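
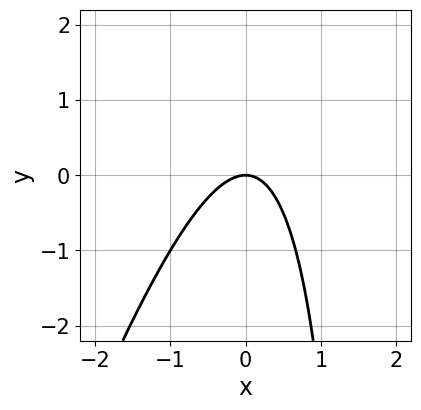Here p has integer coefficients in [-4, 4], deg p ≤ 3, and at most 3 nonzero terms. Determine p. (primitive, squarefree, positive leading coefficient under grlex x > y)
First, the degree is 2 — a generic line meets the curve in up to 2 points.
Next, from the visible intercepts: one x-axis crossing is at x = 0; it crosses the y-axis at the gridline y = 0.
Finally, matching integer coefficients to the picture gives p.

3*x^2 - x*y + 2*y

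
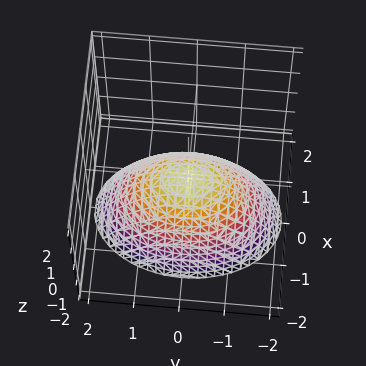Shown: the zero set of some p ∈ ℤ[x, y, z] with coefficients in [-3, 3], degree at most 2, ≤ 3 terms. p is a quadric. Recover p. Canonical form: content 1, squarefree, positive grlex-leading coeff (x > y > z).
(a) The degree is 2 — a paraboloid; a quadric.
(b) Symmetries: mirror symmetry x ↦ −x ⇒ only even powers of x; mirror symmetry y ↦ −y ⇒ only even powers of y.
(c) Observable constraints: one z-axis crossing is at z = 0; it meets the y-axis at y = 0 (among the integer gridlines).
(d) These observations pin down the coefficients.

2*x^2 + y^2 + 2*z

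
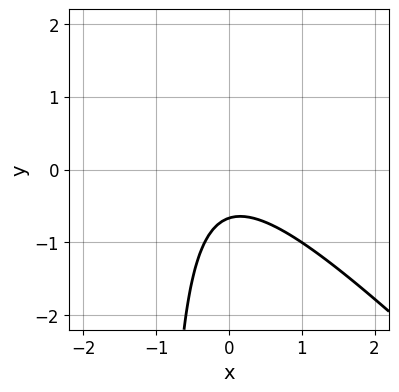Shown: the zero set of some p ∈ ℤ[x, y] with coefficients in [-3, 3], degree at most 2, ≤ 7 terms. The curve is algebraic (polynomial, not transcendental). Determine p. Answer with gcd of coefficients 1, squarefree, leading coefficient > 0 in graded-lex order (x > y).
(a) deg p = 2. The shape is more complex than any degree-1 curve.
(b) Against the integer gridlines: the curve avoids every integer x-axis point in the box.
(c) Putting this together gives p.

3*x^2 + 3*x*y + x + 3*y + 2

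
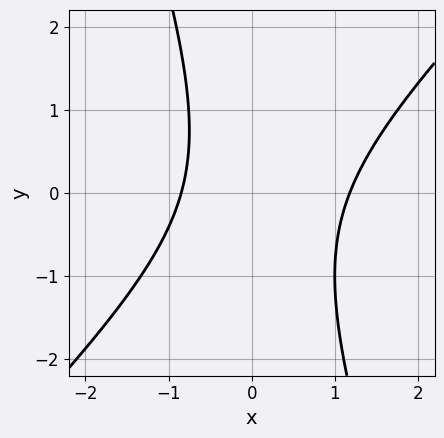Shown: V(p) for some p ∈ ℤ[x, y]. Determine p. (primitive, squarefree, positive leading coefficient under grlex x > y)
Degree: no degree-1 curve has this shape, so deg p = 2.
Reading off the gridlines: it misses every integer gridline on the y-axis.
The integer polynomial consistent with all of this is the stated p.

3*x^2 - 2*x*y - y^2 - x - 3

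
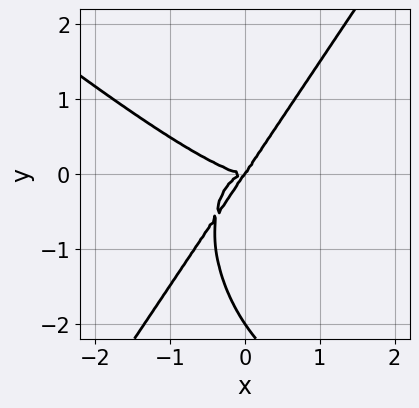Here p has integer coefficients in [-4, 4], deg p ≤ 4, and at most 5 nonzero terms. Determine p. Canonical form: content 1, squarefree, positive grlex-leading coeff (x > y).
1. Degree: no degree-3 curve has this shape, so deg p = 4.
2. From the axis intercepts and sections: among the integer gridlines, it crosses the y-axis at y ∈ {-2, 0}; one x-axis crossing is at x = 0.
3. Matching integer coefficients to the picture gives p.

2*x^4 + 2*x^3*y - y^4 + 3*x*y^2 - 2*y^3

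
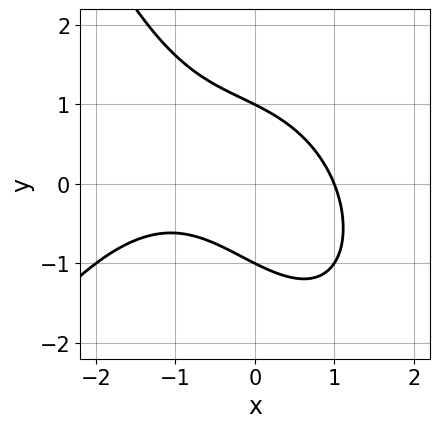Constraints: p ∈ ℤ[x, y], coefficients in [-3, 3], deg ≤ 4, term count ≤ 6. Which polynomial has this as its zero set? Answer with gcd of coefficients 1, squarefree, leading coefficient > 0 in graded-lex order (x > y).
x^3 + x^2 + 2*x*y + 2*y^2 - 2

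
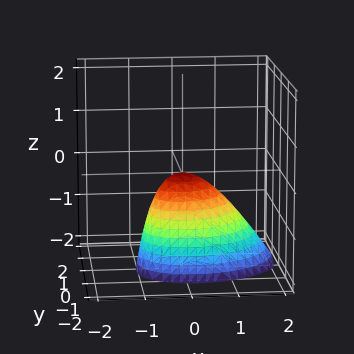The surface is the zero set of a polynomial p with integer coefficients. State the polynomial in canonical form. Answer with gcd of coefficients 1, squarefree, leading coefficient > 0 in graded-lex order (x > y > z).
2*x^2 - x*y + x*z + 3*y^2 + 2*z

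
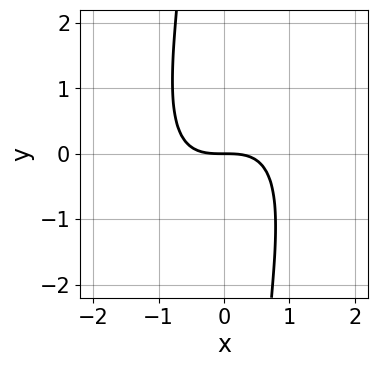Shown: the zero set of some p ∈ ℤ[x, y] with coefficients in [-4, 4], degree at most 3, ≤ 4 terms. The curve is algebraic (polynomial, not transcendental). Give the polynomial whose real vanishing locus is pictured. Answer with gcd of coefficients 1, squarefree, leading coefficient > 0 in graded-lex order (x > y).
First, degree: no degree-2 curve has this shape, so deg p = 3.
Next, observable constraints: it meets the x-axis at x = 0 (among the integer gridlines); it crosses the y-axis at the gridline y = 0.
Finally, the integer polynomial consistent with all of this is the stated p.

2*x^3 - 2*x^2*y + x*y^2 + 3*y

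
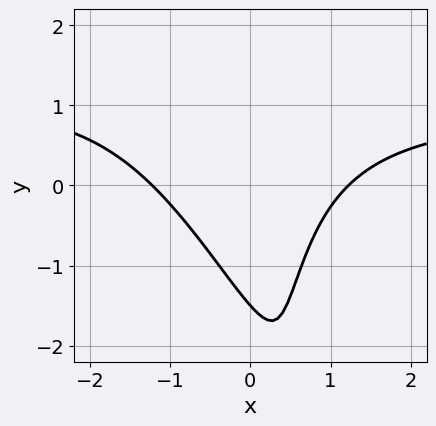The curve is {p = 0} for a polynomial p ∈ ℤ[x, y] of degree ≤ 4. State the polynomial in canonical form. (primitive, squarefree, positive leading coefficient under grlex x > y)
2*x^2*y + x*y^2 - 2*x^2 + 2*y + 3

The degree is 3 — a generic line meets the curve in up to 3 points.
The integer polynomial consistent with all of this is the stated p.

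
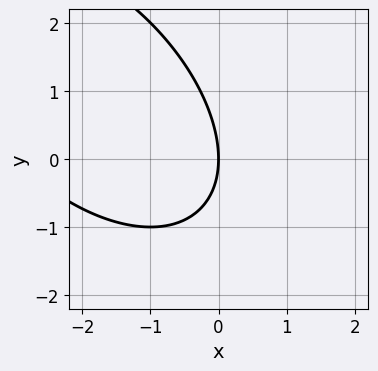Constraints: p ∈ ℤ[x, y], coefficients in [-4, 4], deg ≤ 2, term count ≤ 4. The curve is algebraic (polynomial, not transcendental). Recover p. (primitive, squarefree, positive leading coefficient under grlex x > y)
1. The degree is 2 — no degree-1 curve has this shape.
2. Checking where it meets the axes: one x-axis crossing is at x = 0; one y-axis crossing is at y = 0.
3. These observations pin down the coefficients.

x^2 + x*y + y^2 + 3*x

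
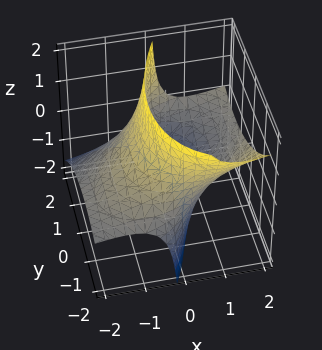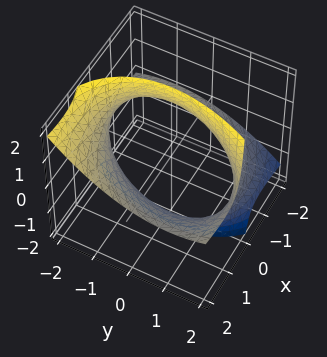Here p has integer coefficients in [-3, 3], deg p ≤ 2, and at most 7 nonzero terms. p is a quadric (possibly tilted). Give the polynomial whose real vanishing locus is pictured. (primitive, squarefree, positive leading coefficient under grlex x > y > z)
First, deg p = 2.
Next, reading off the gridlines: the surface avoids every integer z-axis point in the box.
Finally, putting this together gives p.

x^2 - x*y - 3*x*z + y^2 - 3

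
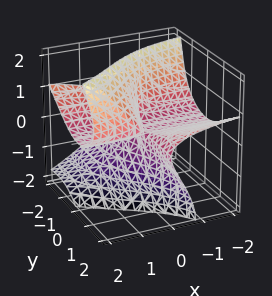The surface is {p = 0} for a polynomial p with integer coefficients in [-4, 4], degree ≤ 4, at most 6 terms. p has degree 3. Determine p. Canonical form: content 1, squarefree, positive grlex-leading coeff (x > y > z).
x*y^2 + 2*y*z^2 + z^3 - 3*x*z

The degree is 3 — a generic line meets the surface in up to 3 points.
Against the integer gridlines: every point of the y-axis in the box is on the surface; the visible x-axis segment lies entirely on the surface; one z-axis crossing is at z = 0.
Assembling these constraints gives the stated polynomial.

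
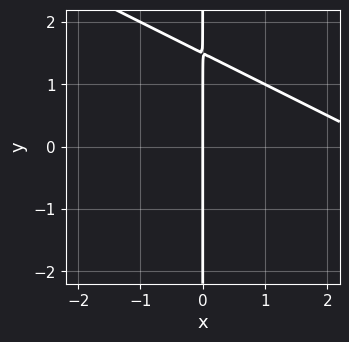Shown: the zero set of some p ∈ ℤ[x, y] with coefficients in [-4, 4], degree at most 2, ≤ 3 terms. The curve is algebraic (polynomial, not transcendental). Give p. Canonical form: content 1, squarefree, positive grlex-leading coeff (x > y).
x^2 + 2*x*y - 3*x

First, degree: a generic line meets the curve in up to 2 points, so deg p = 2.
Next, reading off the gridlines: the visible y-axis segment lies entirely on the curve; it crosses the x-axis at the gridline x = 0.
Finally, the integer polynomial consistent with all of this is the stated p.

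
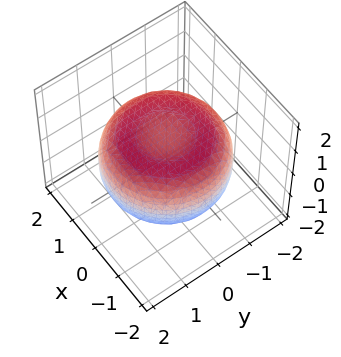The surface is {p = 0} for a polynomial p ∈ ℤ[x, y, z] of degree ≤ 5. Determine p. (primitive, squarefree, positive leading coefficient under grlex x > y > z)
x^4 + 2*x^2*y^2 + y^4 - 2*x^2 - 2*y^2 + 3*z^2 - 2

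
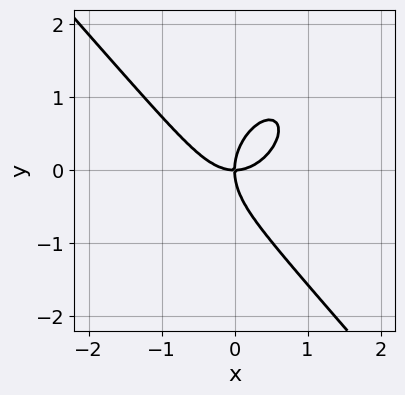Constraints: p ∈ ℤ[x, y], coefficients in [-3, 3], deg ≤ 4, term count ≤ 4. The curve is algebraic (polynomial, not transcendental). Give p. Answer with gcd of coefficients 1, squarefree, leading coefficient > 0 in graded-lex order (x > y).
3*x^3 + 2*y^3 - 3*x*y

First, the degree is 3 — a generic line meets the curve in up to 3 points.
Then, observable constraints: one y-axis crossing is at y = 0; it meets the x-axis at x = 0 (among the integer gridlines).
Finally, these observations pin down the coefficients.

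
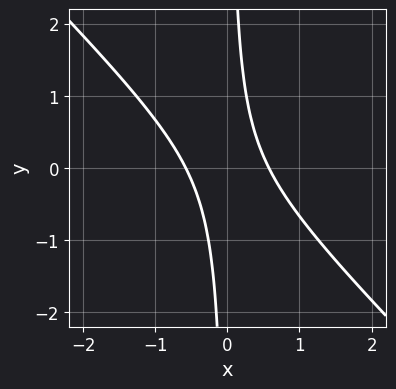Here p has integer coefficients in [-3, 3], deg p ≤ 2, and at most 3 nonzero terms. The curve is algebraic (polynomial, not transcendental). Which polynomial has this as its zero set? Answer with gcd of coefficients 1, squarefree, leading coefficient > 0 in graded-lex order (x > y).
Degree: the shape is more complex than any degree-1 curve, so deg p = 2.
Checking where it meets the axes: the curve avoids every integer y-axis point in the box.
Solving for integer coefficients yields p as stated.

3*x^2 + 3*x*y - 1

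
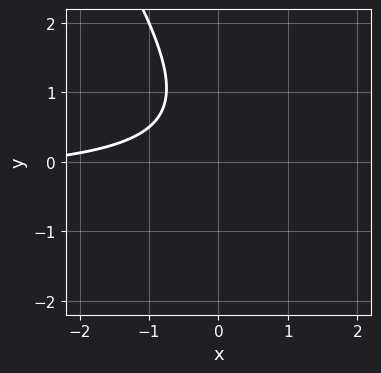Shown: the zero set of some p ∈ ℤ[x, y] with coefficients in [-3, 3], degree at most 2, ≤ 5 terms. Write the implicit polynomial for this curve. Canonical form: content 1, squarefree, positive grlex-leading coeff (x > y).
3*x*y + 2*y^2 + x - 2*y + 3

1. Degree: the shape is more complex than any degree-1 curve, so deg p = 2.
2. From the visible intercepts: no x-intercept at any integer in the box; it misses every integer gridline on the y-axis.
3. Assembling these constraints gives the stated polynomial.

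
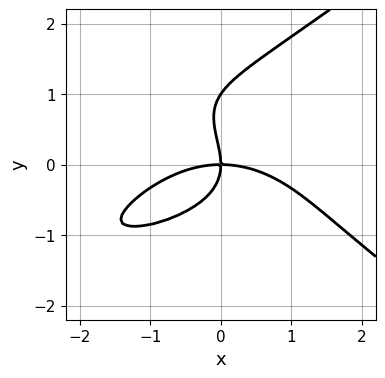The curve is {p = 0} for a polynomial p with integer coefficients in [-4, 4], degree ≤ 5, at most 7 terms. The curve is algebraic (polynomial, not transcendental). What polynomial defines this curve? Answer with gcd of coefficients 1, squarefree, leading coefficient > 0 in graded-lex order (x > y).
x^2*y^2 - 2*y^4 + x^3 + 2*y^3 + 3*x*y

The degree is 4 — the shape is more complex than any degree-3 curve.
Reading off the gridlines: one x-axis crossing is at x = 0; the y-axis gridline crossings are at y ∈ {0, 1}.
Putting this together gives p.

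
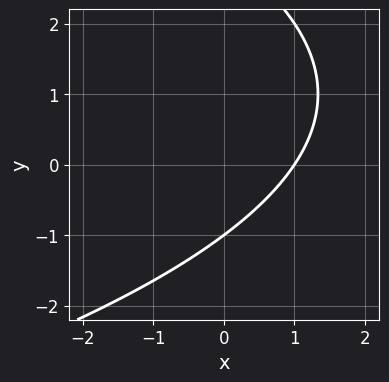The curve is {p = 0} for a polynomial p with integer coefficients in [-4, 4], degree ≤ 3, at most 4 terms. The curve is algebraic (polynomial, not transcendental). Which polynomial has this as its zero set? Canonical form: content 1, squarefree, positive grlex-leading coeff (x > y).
y^2 + 3*x - 2*y - 3

The degree is 2 — the shape is more complex than any degree-1 curve.
From the axis intercepts and sections: one x-axis crossing is at x = 1; it meets the y-axis at y = -1 (among the integer gridlines).
Together with the visible shape, these determine p as stated.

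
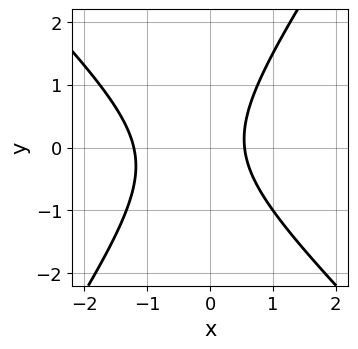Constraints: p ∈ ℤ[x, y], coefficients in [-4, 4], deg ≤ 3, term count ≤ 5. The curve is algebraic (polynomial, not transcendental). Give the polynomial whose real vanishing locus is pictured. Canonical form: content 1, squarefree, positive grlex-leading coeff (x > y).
(a) deg p = 2.
(b) Checking where it meets the axes: it misses every integer gridline on the y-axis.
(c) Solving for integer coefficients yields p as stated.

3*x^2 + x*y - 2*y^2 + 2*x - 2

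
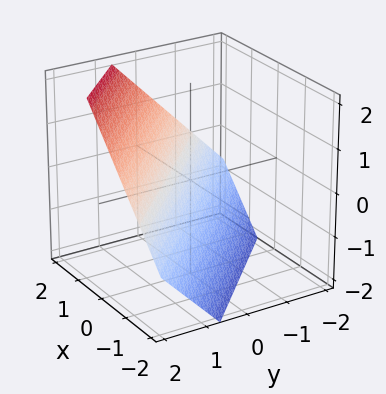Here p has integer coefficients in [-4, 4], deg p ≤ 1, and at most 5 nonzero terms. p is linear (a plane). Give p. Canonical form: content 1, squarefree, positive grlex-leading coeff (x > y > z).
The degree is 1 — the surface is flat (a plane).
Putting this together gives p.

3*x + 3*y - 3*z - 2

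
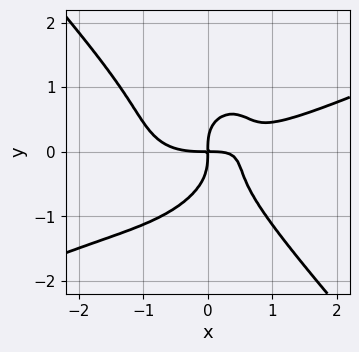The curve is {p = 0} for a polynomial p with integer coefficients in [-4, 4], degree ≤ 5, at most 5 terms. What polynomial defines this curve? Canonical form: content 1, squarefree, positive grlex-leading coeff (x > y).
The degree is 4 — the shape is more complex than any degree-3 curve.
From the visible intercepts: it crosses the y-axis at the gridline y = 0; one x-axis crossing is at x = 0.
Matching integer coefficients to the picture gives p.

x^4 - 2*x^3*y - 2*y^4 - 2*x^2*y + 2*x*y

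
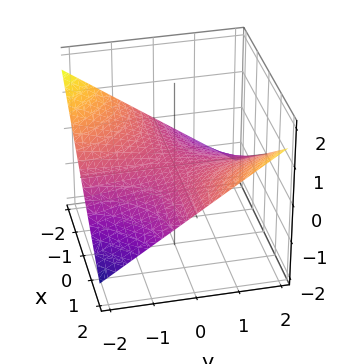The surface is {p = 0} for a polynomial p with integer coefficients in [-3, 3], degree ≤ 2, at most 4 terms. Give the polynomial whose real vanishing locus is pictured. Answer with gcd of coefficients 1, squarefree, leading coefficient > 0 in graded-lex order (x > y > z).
x*y - 3*z

1. deg p = 2. A saddle surface; a quadric.
2. Reading off the gridlines: every point of the y-axis in the box is on the surface; it crosses the z-axis at the gridline z = 0; the visible x-axis segment lies entirely on the surface.
3. Solving for integer coefficients yields p as stated.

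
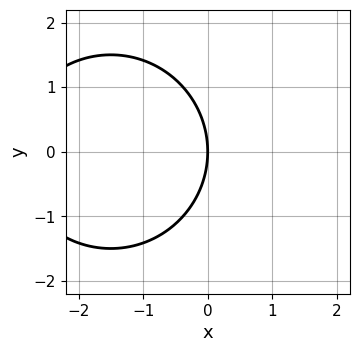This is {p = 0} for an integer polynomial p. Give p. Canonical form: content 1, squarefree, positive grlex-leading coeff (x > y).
deg p = 2.
Symmetries: the y ↦ −y reflection is a symmetry, so y appears only in even powers.
Reading off the gridlines: one y-axis crossing is at y = 0; it crosses the x-axis at the gridline x = 0.
These observations pin down the coefficients.

x^2 + y^2 + 3*x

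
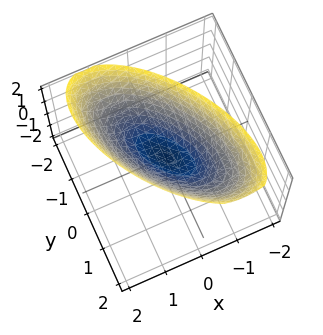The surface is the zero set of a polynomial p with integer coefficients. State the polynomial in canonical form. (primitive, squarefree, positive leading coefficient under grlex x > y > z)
The degree is 2 — the shape is more complex than any degree-1 surface.
From the visible intercepts: one x-axis crossing is at x = 0; one z-axis crossing is at z = 0; one y-axis crossing is at y = 0.
Putting this together gives p.

3*x^2 + 3*x*y + 2*y^2 - 3*z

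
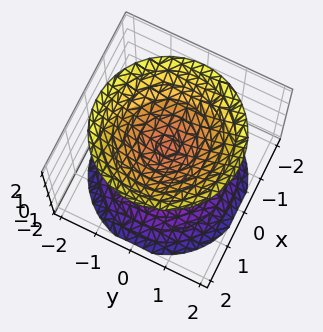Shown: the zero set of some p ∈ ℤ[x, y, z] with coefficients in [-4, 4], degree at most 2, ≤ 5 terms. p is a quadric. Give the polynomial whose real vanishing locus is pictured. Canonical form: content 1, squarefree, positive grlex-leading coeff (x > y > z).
2*x^2 + 2*y^2 - 2*z^2 + 1

1. I count 2 distinct pieces.
2. deg p = 2.
3. Symmetries: mirror symmetry z ↦ −z ⇒ only even powers of z; the z-axis is an axis of rotation, so x and y enter only as x² + y².
4. Reading off the gridlines: it misses every integer gridline on the x-axis; no y-intercept at any integer in the box.
5. Matching integer coefficients to the picture gives p.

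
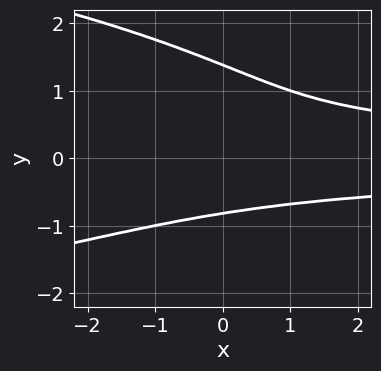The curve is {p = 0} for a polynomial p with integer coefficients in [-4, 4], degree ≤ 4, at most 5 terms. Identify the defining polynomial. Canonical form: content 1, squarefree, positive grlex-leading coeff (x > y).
(a) deg p = 4. A generic line meets the curve in up to 4 points.
(b) Reading off the gridlines: it misses every integer gridline on the x-axis.
(c) Together with the visible shape, these determine p as stated.

y^4 + x*y^2 - y^3 - 1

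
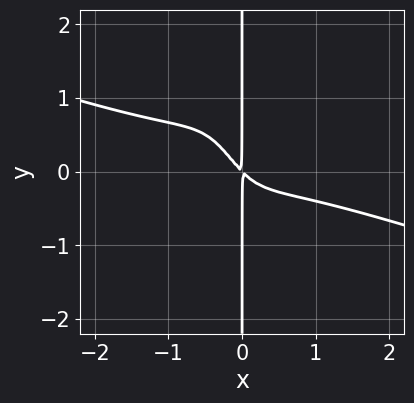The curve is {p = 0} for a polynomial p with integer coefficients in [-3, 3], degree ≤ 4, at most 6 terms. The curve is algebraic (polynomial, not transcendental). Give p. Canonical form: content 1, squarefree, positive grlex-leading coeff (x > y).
x^4 + 3*x^3*y + x^2*y + x^2 + x*y

First, deg p = 4.
Then, from the axis intercepts and sections: every point of the y-axis in the box is on the curve.
Finally, assembling these constraints gives the stated polynomial.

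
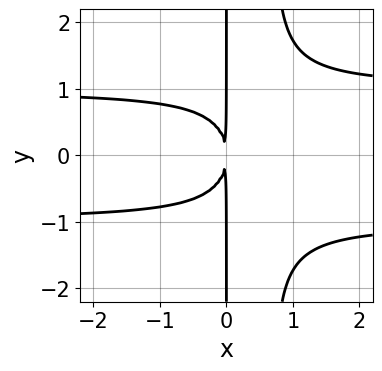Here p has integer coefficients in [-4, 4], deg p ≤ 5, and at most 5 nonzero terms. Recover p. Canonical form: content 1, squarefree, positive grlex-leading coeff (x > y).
First, the degree is 4 — no degree-3 curve has this shape.
Then, symmetries: it's symmetric under y → −y, forcing even powers of y.
Then, observable constraints: every point of the y-axis in the box is on the curve.
Finally, together with the visible shape, these determine p as stated.

3*x^2*y^2 - 2*x*y^2 - 3*x^2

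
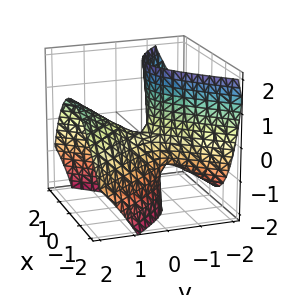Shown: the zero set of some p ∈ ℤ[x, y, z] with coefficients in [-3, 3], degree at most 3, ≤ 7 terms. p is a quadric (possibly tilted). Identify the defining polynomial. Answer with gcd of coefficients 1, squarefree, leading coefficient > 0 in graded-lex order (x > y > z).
Degree: a generic line meets the surface in up to 2 points, so deg p = 2.
Observable constraints: it crosses the z-axis at the gridline z = 0; it meets the x-axis at x = 0 (among the integer gridlines); one y-axis crossing is at y = 0.
Solving for integer coefficients yields p as stated.

3*x^2 - x*z - 2*y^2 + 3*y*z + z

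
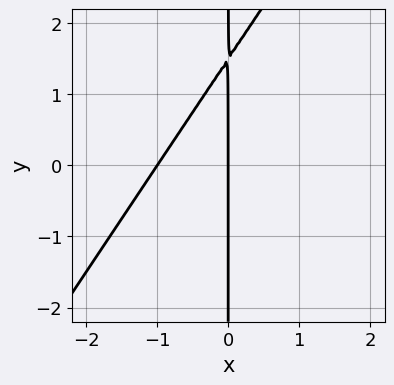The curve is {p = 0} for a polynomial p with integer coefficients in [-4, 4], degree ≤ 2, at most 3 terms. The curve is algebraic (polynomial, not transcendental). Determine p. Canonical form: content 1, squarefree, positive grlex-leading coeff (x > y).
3*x^2 - 2*x*y + 3*x

(a) Degree: a generic line meets the curve in up to 2 points, so deg p = 2.
(b) Against the integer gridlines: the x-axis gridline crossings are at x ∈ {-1, 0}; every point of the y-axis in the box is on the curve.
(c) These observations pin down the coefficients.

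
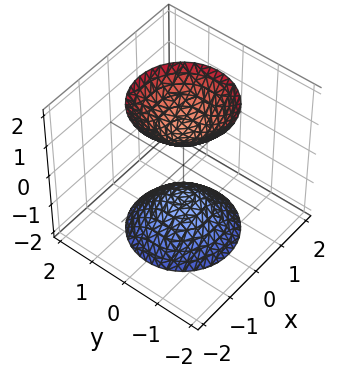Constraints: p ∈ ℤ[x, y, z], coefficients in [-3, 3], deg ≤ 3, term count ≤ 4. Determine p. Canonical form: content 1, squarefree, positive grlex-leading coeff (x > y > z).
2*x^2 + 2*y^2 - z^2 + 1

First, there are 2 components. Treating them together as one polynomial.
Then, degree: two sheets facing apart; a quadric, so deg p = 2.
Then, symmetries: it's symmetric under z → −z, forcing even powers of z; the z-axis is an axis of rotation, so x and y enter only as x² + y².
Then, against the integer gridlines: it misses every integer gridline on the y-axis; the z-axis gridline crossings are at z ∈ {-1, 1}; a circular section at z = -2 has radius between 1 and 2.
Finally, fitting integer coefficients to these (and the overall shape) gives p.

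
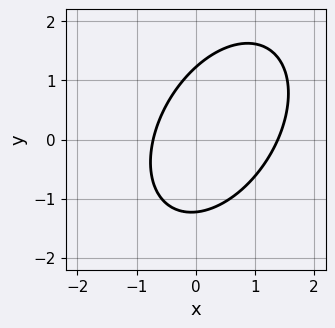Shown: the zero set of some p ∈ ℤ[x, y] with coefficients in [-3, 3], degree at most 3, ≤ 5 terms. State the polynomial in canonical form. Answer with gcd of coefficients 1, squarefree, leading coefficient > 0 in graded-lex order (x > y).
3*x^2 - 2*x*y + 2*y^2 - 2*x - 3

(a) The degree is 2 — a generic line meets the curve in up to 2 points.
(b) Matching integer coefficients to the picture gives p.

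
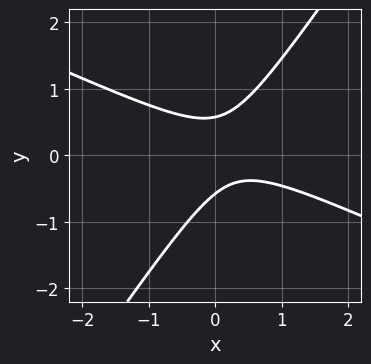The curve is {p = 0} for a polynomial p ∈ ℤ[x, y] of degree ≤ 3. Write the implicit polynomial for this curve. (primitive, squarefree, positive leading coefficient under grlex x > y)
The degree is 2 — no degree-1 curve has this shape.
Checking where it meets the axes: it misses every integer gridline on the x-axis.
These observations pin down the coefficients.

2*x^2 + 3*x*y - 3*y^2 - x + 1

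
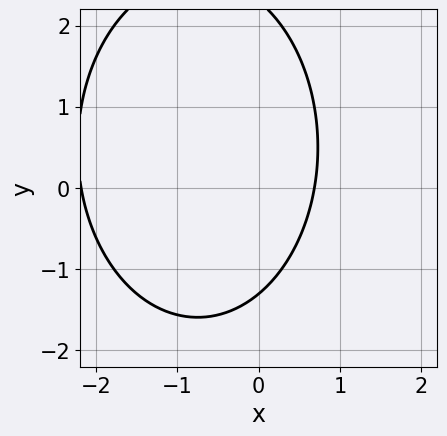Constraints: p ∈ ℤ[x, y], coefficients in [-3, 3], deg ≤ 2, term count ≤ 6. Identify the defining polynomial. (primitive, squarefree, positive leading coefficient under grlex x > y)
1. Degree: no degree-1 curve has this shape, so deg p = 2.
2. Putting this together gives p.

2*x^2 + y^2 + 3*x - y - 3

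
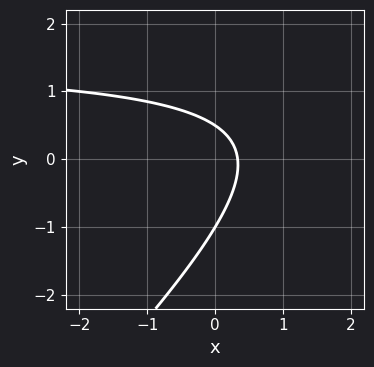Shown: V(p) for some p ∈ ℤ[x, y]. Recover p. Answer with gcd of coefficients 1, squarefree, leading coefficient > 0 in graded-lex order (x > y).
1. The degree is 2 — a generic line meets the curve in up to 2 points.
2. Observable constraints: it meets the y-axis at y = -1 (among the integer gridlines).
3. Fitting integer coefficients to these (and the overall shape) gives p.

2*x*y - 2*y^2 - 3*x - y + 1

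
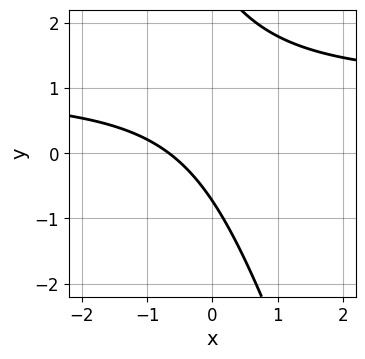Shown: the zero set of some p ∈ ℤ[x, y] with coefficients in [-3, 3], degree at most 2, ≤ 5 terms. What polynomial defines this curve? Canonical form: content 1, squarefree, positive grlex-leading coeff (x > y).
3*x*y + y^2 - 3*x - 2*y - 2

First, degree: no degree-1 curve has this shape, so deg p = 2.
Finally, the integer polynomial consistent with all of this is the stated p.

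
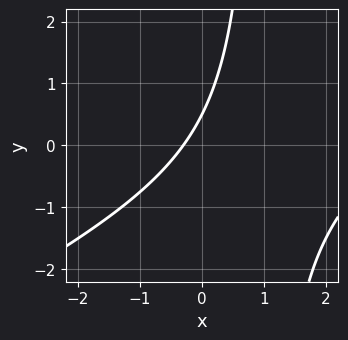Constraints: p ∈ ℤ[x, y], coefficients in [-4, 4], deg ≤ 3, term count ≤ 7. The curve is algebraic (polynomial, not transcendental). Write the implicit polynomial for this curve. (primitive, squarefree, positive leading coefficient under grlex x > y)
x^2 - 2*x*y - 3*x + 2*y - 1

1. The degree is 2 — a generic line meets the curve in up to 2 points.
2. Putting this together gives p.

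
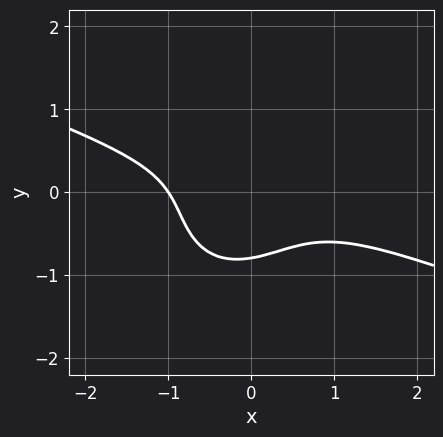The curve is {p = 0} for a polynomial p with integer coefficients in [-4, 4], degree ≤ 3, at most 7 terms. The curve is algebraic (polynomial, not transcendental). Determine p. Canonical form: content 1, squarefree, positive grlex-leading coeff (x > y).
x^3 + 2*x^2*y - x*y^2 + 2*y^3 + 1

First, deg p = 3. No degree-2 curve has this shape.
Then, observable constraints: it meets the x-axis at x = -1 (among the integer gridlines).
Finally, the integer polynomial consistent with all of this is the stated p.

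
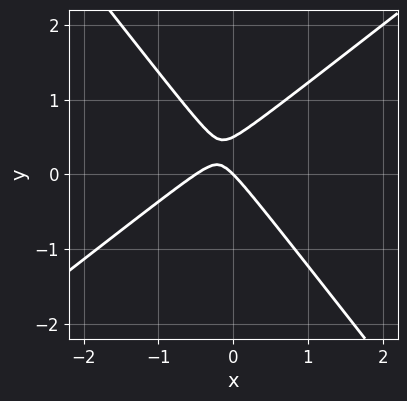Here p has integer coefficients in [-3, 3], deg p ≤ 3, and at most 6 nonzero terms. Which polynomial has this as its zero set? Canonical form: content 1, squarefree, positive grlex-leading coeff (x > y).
2*x^2 - x*y - 2*y^2 + x + y

1. deg p = 2. A generic line meets the curve in up to 2 points.
2. Against the integer gridlines: one x-axis crossing is at x = 0; it crosses the y-axis at the gridline y = 0.
3. These observations pin down the coefficients.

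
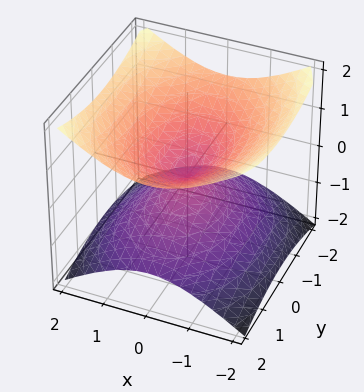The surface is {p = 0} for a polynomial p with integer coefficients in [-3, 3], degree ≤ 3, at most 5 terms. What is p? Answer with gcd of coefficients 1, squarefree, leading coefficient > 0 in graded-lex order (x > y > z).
2*x^2 + y^2 - 3*z^2

First, deg p = 2. A double cone through the origin; a quadric.
Next, symmetries: it's symmetric under x → −x, forcing even powers of x; mirror symmetry z ↦ −z ⇒ only even powers of z; the y ↦ −y reflection is a symmetry, so y appears only in even powers.
Next, against the integer gridlines: it meets the y-axis at y = 0 (among the integer gridlines); it crosses the z-axis at the gridline z = 0.
Finally, the integer polynomial consistent with all of this is the stated p.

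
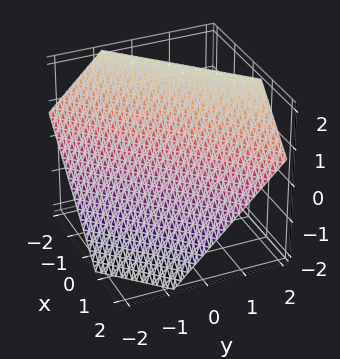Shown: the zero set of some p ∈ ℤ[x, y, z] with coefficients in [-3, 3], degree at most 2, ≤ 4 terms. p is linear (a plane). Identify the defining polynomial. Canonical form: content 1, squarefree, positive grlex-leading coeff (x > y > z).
The degree is 1 — the surface is flat (a plane).
Solving for integer coefficients yields p as stated.

3*x - 3*y + 3*z - 2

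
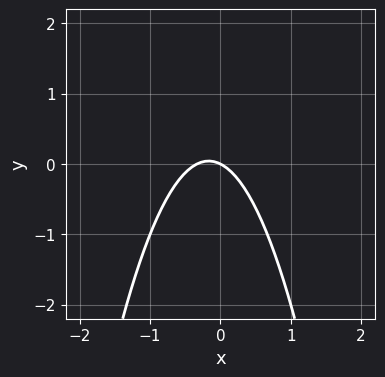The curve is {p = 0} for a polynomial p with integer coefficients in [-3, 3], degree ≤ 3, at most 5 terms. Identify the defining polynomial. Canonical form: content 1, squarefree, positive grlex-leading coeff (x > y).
3*x^2 + x + 2*y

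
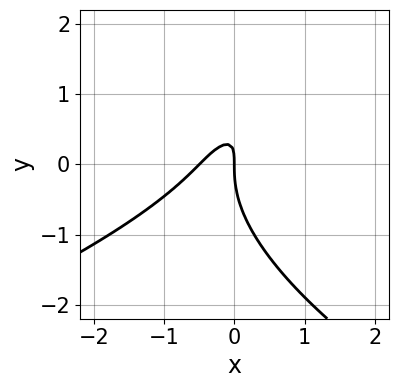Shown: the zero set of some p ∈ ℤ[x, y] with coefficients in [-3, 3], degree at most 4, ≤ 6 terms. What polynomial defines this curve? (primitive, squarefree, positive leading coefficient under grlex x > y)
y^3 + 2*x^2 - 2*x*y + x

First, the degree is 3 — a generic line meets the curve in up to 3 points.
Next, from the visible intercepts: it meets the y-axis at y = 0 (among the integer gridlines); one x-axis crossing is at x = 0.
Finally, assembling these constraints gives the stated polynomial.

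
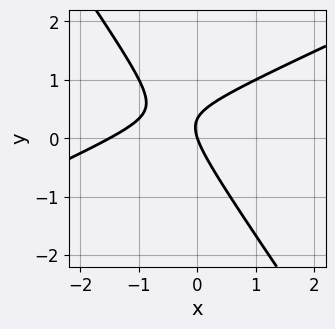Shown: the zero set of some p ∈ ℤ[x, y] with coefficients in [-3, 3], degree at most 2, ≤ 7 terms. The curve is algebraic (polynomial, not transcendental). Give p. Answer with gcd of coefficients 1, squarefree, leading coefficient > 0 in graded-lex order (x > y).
2*x^2 - 3*x*y - 3*y^2 + 3*x + y

1. Degree: a generic line meets the curve in up to 2 points, so deg p = 2.
2. Against the integer gridlines: one x-axis crossing is at x = 0; one y-axis crossing is at y = 0.
3. Assembling these constraints gives the stated polynomial.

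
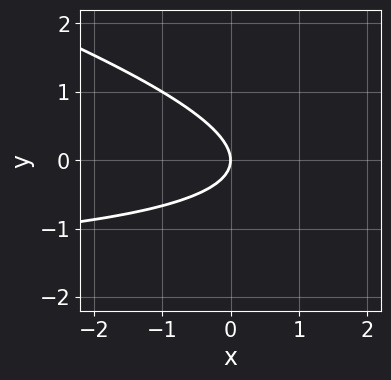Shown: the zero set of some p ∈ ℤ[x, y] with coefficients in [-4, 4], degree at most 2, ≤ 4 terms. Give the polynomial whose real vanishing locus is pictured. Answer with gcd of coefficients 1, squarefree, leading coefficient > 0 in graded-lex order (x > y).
x*y + 3*y^2 + 2*x

First, the degree is 2 — no degree-1 curve has this shape.
Next, against the integer gridlines: it meets the x-axis at x = 0 (among the integer gridlines); it crosses the y-axis at the gridline y = 0.
Finally, solving for integer coefficients yields p as stated.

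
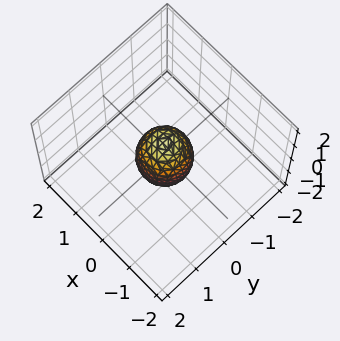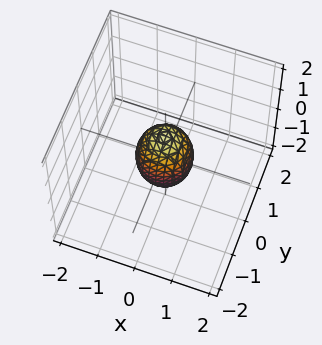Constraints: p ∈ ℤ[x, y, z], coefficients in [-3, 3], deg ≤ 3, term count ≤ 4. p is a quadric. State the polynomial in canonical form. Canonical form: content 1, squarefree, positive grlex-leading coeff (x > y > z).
1. Degree: a closed, bounded, convex surface; a quadric, so deg p = 2.
2. By symmetry, every cross-section ⟂ z is a circle, so x, y appear only via x² + y²; it's symmetric under z → −z, forcing even powers of z.
3. Reading off the gridlines: a circular section at z = 0 has radius between 0 and 1; the z-axis gridline crossings are at z ∈ {-1, 1}.
4. The integer polynomial consistent with all of this is the stated p.

2*x^2 + 2*y^2 + z^2 - 1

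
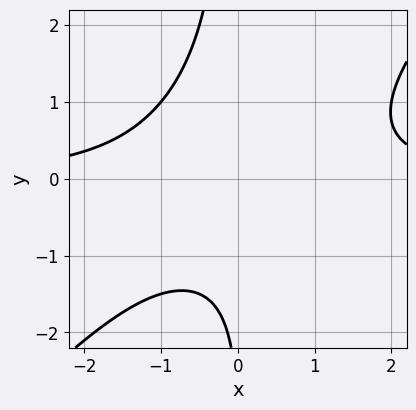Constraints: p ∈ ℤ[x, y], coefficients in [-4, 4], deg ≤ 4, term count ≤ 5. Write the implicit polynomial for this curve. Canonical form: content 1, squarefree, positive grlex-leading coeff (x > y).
2*x^2*y - 2*x*y^2 - y - 3

First, degree: no degree-2 curve has this shape, so deg p = 3.
Then, from the visible intercepts: it misses every integer gridline on the y-axis; the curve avoids every integer x-axis point in the box.
Finally, solving for integer coefficients yields p as stated.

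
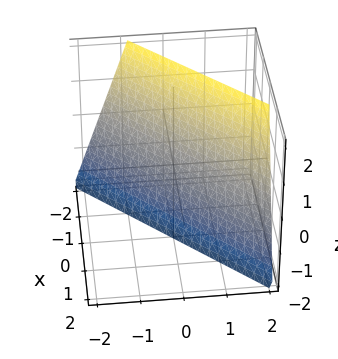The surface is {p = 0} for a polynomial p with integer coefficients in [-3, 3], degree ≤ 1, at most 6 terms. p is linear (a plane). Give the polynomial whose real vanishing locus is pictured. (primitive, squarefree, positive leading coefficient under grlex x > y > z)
First, the degree is 1 — the surface is flat (a plane).
Then, reading off the gridlines: it meets the z-axis at z = -2 (among the integer gridlines).
Finally, together with the visible shape, these determine p as stated.

3*x - 3*y + z + 2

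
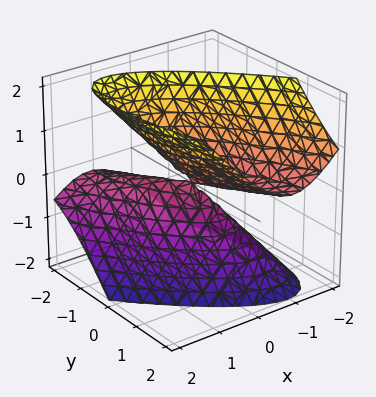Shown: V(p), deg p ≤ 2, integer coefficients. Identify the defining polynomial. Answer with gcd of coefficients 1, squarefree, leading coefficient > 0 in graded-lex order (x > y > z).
3*x^2 + 3*x*y + y^2 - 2*y*z - 2*z^2

First, I count 2 distinct pieces. They look like related sheets of one shape, so recover p as a whole.
Next, deg p = 2. The shape is more complex than any degree-1 surface.
Next, against the integer gridlines: one y-axis crossing is at y = 0; one x-axis crossing is at x = 0; one z-axis crossing is at z = 0.
Finally, matching integer coefficients to the picture gives p.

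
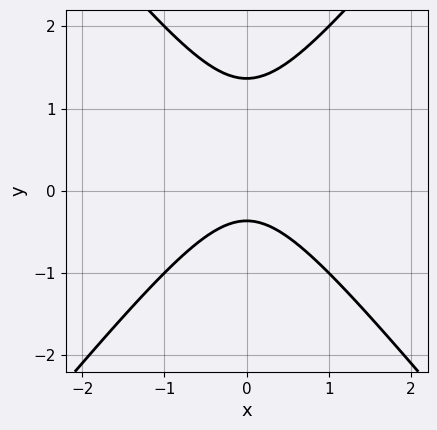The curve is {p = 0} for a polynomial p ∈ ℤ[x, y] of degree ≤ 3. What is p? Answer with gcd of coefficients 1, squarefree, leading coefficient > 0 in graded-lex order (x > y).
First, the degree is 2 — the shape is more complex than any degree-1 curve.
Then, symmetries: it's symmetric under x → −x, forcing even powers of x.
Then, observable constraints: no x-intercept at any integer in the box.
Finally, solving for integer coefficients yields p as stated.

3*x^2 - 2*y^2 + 2*y + 1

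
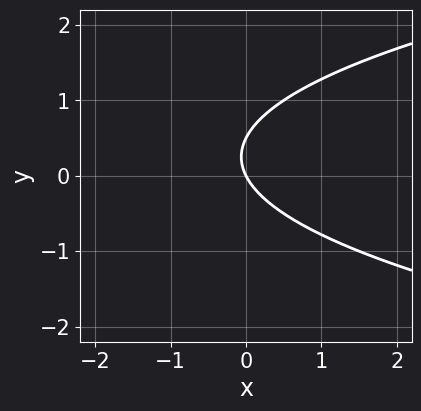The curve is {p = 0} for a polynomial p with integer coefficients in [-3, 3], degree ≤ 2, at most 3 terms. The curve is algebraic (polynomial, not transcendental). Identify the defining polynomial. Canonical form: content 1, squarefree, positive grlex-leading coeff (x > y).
(a) Degree: no degree-1 curve has this shape, so deg p = 2.
(b) Against the integer gridlines: one x-axis crossing is at x = 0; it crosses the y-axis at the gridline y = 0.
(c) Putting this together gives p.

2*y^2 - 2*x - y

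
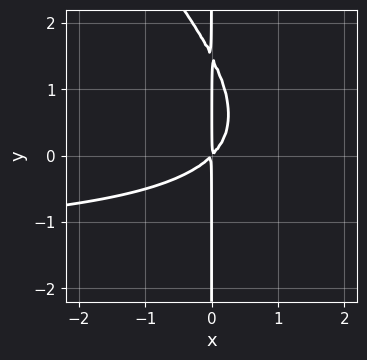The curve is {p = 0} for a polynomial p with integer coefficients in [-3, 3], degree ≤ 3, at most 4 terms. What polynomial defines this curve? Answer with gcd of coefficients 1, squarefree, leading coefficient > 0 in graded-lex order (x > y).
1. Degree: no degree-2 curve has this shape, so deg p = 3.
2. Against the integer gridlines: every point of the y-axis in the box is on the curve.
3. Matching integer coefficients to the picture gives p.

2*x^2*y + 2*x*y^2 + 3*x^2 - 3*x*y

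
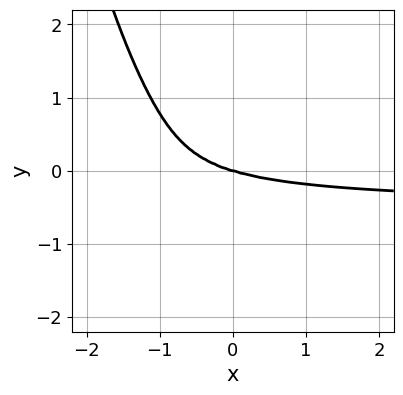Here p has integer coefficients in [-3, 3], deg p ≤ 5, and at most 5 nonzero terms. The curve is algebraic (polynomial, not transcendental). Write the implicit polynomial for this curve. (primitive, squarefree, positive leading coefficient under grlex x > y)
2*x^3*y - 2*x^2*y^2 + x^3 + 3*x^2*y + 3*y^3

First, degree: no degree-3 curve has this shape, so deg p = 4.
Then, checking where it meets the axes: it crosses the x-axis at the gridline x = 0; it crosses the y-axis at the gridline y = 0.
Finally, assembling these constraints gives the stated polynomial.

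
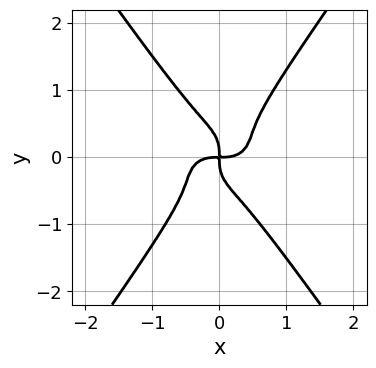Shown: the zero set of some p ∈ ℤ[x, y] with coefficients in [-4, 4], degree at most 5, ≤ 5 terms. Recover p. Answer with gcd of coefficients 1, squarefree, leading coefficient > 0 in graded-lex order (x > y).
The degree is 4 — no degree-3 curve has this shape.
Observable constraints: one y-axis crossing is at y = 0; it meets the x-axis at x = 0 (among the integer gridlines).
The integer polynomial consistent with all of this is the stated p.

2*x^4 + 3*x^2*y^2 - 2*y^4 - x*y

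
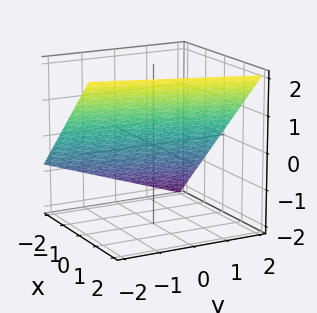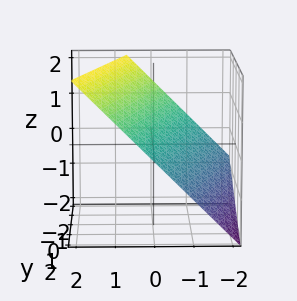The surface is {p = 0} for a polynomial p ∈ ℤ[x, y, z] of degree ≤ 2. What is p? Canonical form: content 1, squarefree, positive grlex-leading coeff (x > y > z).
3*x - y - 3*z + 2

(a) Degree: every cross-section is a straight line — this is a plane, so deg p = 1.
(b) Checking where it meets the axes: it meets the y-axis at y = 2 (among the integer gridlines).
(c) Matching integer coefficients to the picture gives p.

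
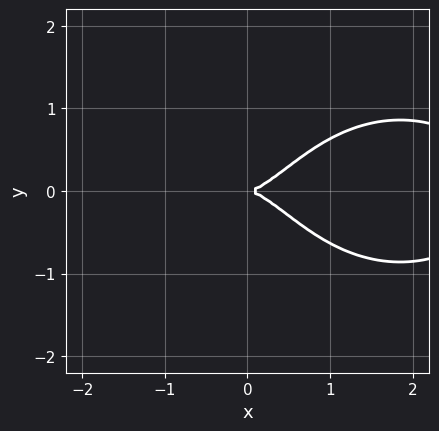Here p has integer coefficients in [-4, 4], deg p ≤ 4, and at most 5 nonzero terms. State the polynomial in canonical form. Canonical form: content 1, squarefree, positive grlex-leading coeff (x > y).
x^4 + 2*x^2*y^2 - 3*x^3 + 3*y^2

(a) The degree is 4 — a generic line meets the curve in up to 4 points.
(b) Symmetries: it's symmetric under y → −y, forcing even powers of y.
(c) From the visible intercepts: it meets the x-axis at x = 0 (among the integer gridlines); one y-axis crossing is at y = 0.
(d) Matching integer coefficients to the picture gives p.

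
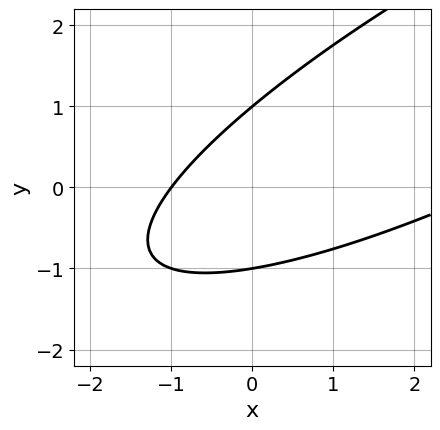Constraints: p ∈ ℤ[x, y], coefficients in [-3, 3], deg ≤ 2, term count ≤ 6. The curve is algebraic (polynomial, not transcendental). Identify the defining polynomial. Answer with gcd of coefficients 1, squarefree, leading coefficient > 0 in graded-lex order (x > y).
First, the degree is 2 — the shape is more complex than any degree-1 curve.
Next, from the visible intercepts: among the integer gridlines, it crosses the y-axis at y ∈ {-1, 1}; it meets the x-axis at x = -1 (among the integer gridlines).
Finally, assembling these constraints gives the stated polynomial.

x^2 - 3*x*y + 3*y^2 - 2*x - 3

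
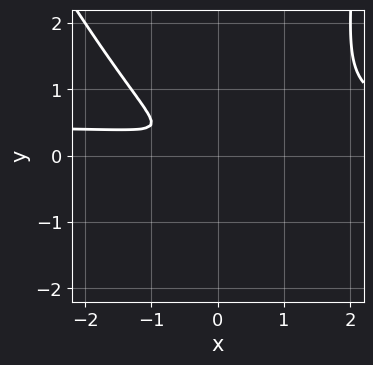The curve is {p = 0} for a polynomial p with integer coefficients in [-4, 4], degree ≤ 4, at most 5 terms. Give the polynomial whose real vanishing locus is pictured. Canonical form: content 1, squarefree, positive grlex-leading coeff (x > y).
(a) The degree is 3 — a generic line meets the curve in up to 3 points.
(b) The integer polynomial consistent with all of this is the stated p.

2*x^2*y + x*y^2 - x^2 - 2*x*y - 3*y^2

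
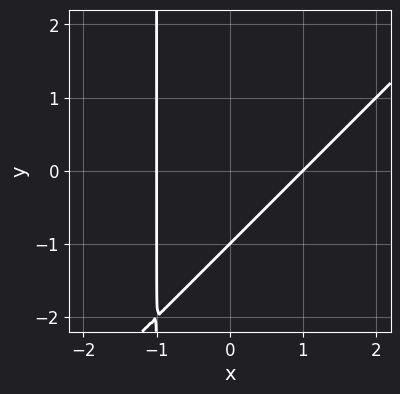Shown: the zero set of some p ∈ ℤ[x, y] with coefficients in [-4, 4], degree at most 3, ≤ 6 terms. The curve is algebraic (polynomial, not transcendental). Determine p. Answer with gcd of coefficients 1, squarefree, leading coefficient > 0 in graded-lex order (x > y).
Degree: the shape is more complex than any degree-1 curve, so deg p = 2.
From the axis intercepts and sections: the x-axis gridline crossings are at x ∈ {-1, 1}; it crosses the y-axis at the gridline y = -1.
Putting this together gives p.

x^2 - x*y - y - 1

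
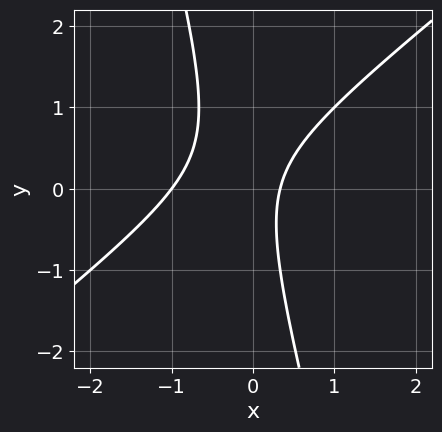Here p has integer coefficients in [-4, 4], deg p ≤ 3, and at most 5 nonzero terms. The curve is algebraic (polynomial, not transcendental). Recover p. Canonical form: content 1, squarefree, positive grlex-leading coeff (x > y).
3*x^2 - 3*x*y - y^2 + 2*x - 1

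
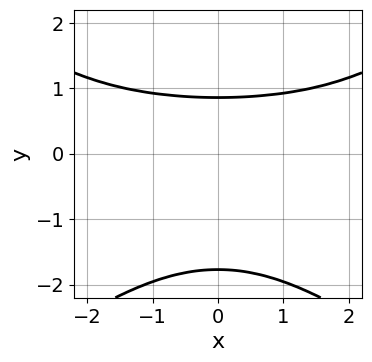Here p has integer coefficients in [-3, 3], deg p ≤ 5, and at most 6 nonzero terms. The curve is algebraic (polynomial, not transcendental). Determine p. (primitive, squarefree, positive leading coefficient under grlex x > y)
1. deg p = 4. The shape is more complex than any degree-3 curve.
2. Symmetries: it's symmetric under x → −x, forcing even powers of x.
3. Observable constraints: no x-intercept at any integer in the box.
4. Putting this together gives p.

x^2*y^2 - 2*y^4 - 3*y^3 + 3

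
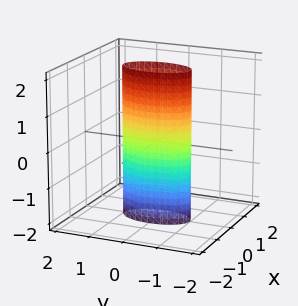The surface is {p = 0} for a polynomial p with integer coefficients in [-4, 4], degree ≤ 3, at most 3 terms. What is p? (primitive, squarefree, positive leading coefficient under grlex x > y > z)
Degree: constant cross-section along one axis; a quadric, so deg p = 2.
Symmetries: the x ↦ −x reflection is a symmetry, so x appears only in even powers; it's symmetric under z → −z, forcing even powers of z; it's symmetric under y → −y, forcing even powers of y.
From the axis intercepts and sections: among the integer gridlines, it crosses the y-axis at y ∈ {-1, 1}; the surface avoids every integer z-axis point in the box.
Solving for integer coefficients yields p as stated.

3*x^2 + y^2 - 1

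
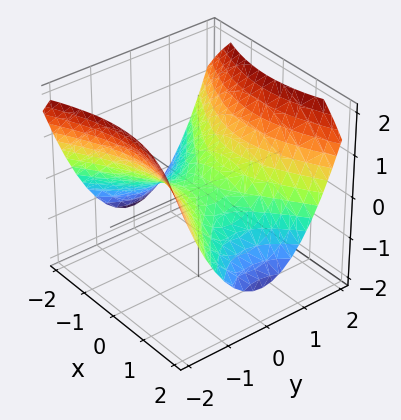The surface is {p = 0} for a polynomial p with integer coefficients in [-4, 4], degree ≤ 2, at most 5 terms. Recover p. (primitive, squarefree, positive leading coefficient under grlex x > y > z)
1. deg p = 2. A saddle surface; a quadric.
2. Symmetries: it's symmetric under y → −y, forcing even powers of y; the x ↦ −x reflection is a symmetry, so x appears only in even powers.
3. Reading off the gridlines: it crosses the z-axis at the gridline z = 0; it meets the x-axis at x = 0 (among the integer gridlines); one y-axis crossing is at y = 0.
4. Together with the visible shape, these determine p as stated.

x^2 - 2*y^2 + 3*z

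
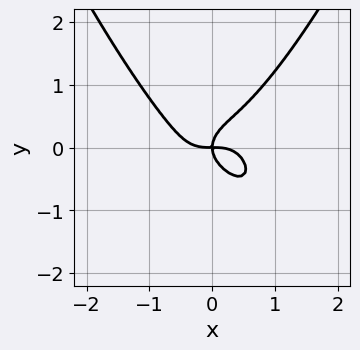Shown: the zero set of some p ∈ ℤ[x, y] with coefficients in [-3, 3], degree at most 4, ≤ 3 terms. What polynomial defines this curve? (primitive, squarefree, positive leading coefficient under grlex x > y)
3*x^4 - 3*y^3 + 2*x*y

(a) The degree is 4 — the shape is more complex than any degree-3 curve.
(b) From the axis intercepts and sections: it crosses the y-axis at the gridline y = 0; it meets the x-axis at x = 0 (among the integer gridlines).
(c) Matching integer coefficients to the picture gives p.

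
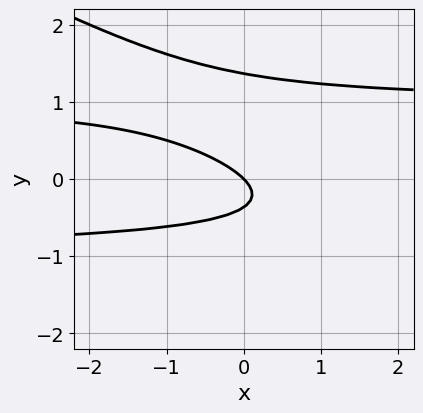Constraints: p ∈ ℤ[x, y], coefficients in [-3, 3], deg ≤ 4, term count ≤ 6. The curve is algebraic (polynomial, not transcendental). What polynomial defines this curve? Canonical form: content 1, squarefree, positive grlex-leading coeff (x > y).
x*y^2 + 2*y^3 - 2*y^2 - x - y

First, degree: no degree-2 curve has this shape, so deg p = 3.
Next, observable constraints: it crosses the y-axis at the gridline y = 0; it meets the x-axis at x = 0 (among the integer gridlines).
Finally, together with the visible shape, these determine p as stated.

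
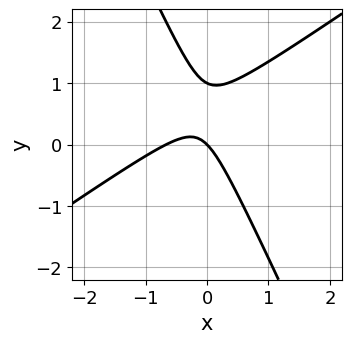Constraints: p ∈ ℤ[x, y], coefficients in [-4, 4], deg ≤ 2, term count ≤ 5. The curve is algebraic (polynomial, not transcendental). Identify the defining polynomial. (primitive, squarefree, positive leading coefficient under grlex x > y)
deg p = 2.
Checking where it meets the axes: it crosses the x-axis at the gridline x = 0; the y-axis gridline crossings are at y ∈ {0, 1}.
Putting this together gives p.

3*x^2 - 3*x*y - 2*y^2 + 2*x + 2*y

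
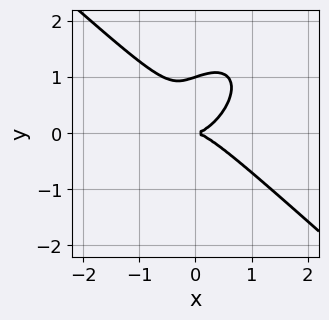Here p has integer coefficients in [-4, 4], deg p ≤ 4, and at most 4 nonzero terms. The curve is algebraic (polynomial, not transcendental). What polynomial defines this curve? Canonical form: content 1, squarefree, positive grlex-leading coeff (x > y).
3*x^3 - x*y^2 + 3*y^3 - 3*y^2

1. Degree: no degree-2 curve has this shape, so deg p = 3.
2. Checking where it meets the axes: among the integer gridlines, it crosses the y-axis at y ∈ {0, 1}; one x-axis crossing is at x = 0.
3. The integer polynomial consistent with all of this is the stated p.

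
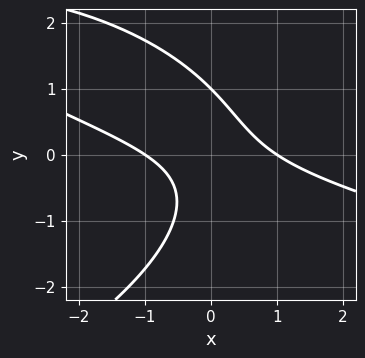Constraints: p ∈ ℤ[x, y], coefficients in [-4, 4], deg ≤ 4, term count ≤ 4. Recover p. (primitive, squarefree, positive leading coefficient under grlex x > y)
y^3 + x^2 + 3*x*y - 1

(a) The degree is 3 — the shape is more complex than any degree-2 curve.
(b) Against the integer gridlines: among the integer gridlines, it crosses the x-axis at x ∈ {-1, 1}; it meets the y-axis at y = 1 (among the integer gridlines).
(c) Putting this together gives p.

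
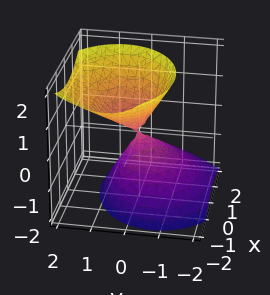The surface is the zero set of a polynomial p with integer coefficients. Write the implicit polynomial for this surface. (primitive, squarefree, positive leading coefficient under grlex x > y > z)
2*x^2 + x*z + 3*y^2 - 2*y*z - 2*z^2

(a) I count 2 distinct pieces. They look like related sheets of one shape, so recover p as a whole.
(b) Degree: no degree-1 surface has this shape, so deg p = 2.
(c) From the axis intercepts and sections: it crosses the z-axis at the gridline z = 0; one y-axis crossing is at y = 0; it crosses the x-axis at the gridline x = 0.
(d) These observations pin down the coefficients.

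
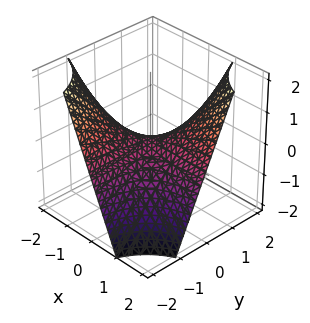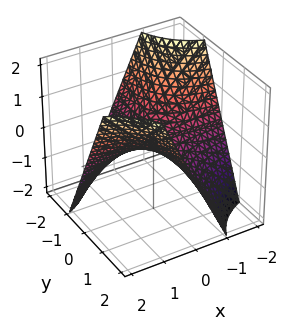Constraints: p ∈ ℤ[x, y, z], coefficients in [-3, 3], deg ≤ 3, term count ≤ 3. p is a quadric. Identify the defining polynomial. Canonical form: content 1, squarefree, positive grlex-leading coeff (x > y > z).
x*y - z

First, degree: a saddle surface; a quadric, so deg p = 2.
Next, reading off the gridlines: every point of the y-axis in the box is on the surface; it meets the z-axis at z = 0 (among the integer gridlines); the visible x-axis segment lies entirely on the surface.
Finally, assembling these constraints gives the stated polynomial.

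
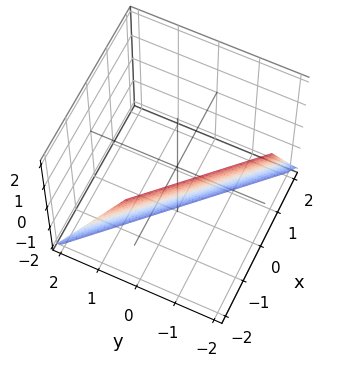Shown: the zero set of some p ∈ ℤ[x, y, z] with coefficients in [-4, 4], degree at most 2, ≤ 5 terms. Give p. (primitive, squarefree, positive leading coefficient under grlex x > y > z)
(a) deg p = 1. Every cross-section is a straight line — this is a plane.
(b) From the visible intercepts: it meets the x-axis at x = -1 (among the integer gridlines); one y-axis crossing is at y = -1; one z-axis crossing is at z = -2.
(c) Together with the visible shape, these determine p as stated.

2*x + 2*y + z + 2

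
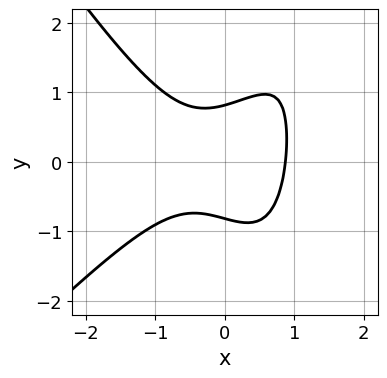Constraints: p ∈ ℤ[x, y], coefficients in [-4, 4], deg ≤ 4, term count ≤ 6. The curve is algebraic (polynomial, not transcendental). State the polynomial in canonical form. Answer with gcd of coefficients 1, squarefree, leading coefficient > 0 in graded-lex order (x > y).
First, deg p = 3. A generic line meets the curve in up to 3 points.
Finally, matching integer coefficients to the picture gives p.

3*x^3 - x^2*y - 2*x*y^2 + 3*y^2 - 2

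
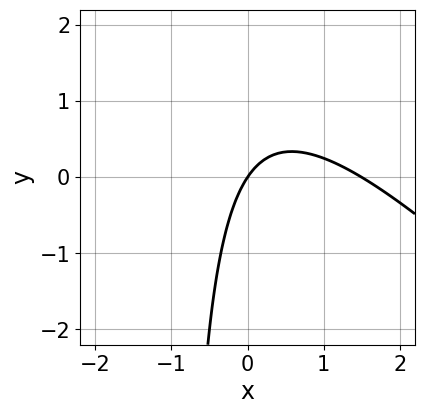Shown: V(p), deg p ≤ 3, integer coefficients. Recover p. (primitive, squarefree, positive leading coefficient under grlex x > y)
1. Degree: the shape is more complex than any degree-1 curve, so deg p = 2.
2. From the axis intercepts and sections: one x-axis crossing is at x = 0; it crosses the y-axis at the gridline y = 0.
3. Matching integer coefficients to the picture gives p.

2*x^2 + 2*x*y - 3*x + 2*y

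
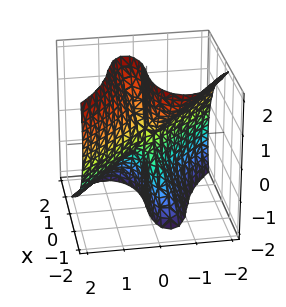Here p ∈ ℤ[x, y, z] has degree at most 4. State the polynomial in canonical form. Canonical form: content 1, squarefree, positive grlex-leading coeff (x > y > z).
x^3 + 3*x*y^2 + 3*y^3 + 2*y^2*z - 2*y*z^2

1. Degree: no degree-2 surface has this shape, so deg p = 3.
2. Against the integer gridlines: the visible z-axis segment lies entirely on the surface; one x-axis crossing is at x = 0; it crosses the y-axis at the gridline y = 0.
3. Solving for integer coefficients yields p as stated.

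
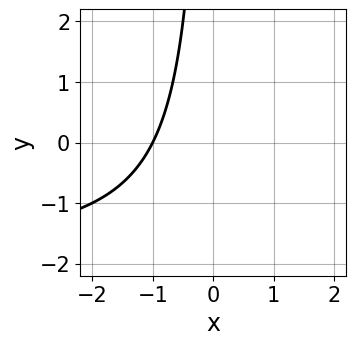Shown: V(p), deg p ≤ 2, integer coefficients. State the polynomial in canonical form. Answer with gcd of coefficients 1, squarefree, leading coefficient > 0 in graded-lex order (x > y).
1. deg p = 2.
2. Reading off the gridlines: it meets the x-axis at x = -1 (among the integer gridlines); no y-intercept at any integer in the box.
3. Together with the visible shape, these determine p as stated.

x*y + 2*x + 2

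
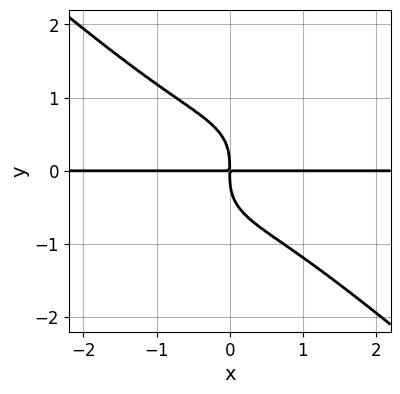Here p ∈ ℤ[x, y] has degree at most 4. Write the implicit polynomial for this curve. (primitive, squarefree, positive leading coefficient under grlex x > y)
(a) deg p = 4. The shape is more complex than any degree-3 curve.
(b) From the visible intercepts: every point of the x-axis in the box is on the curve.
(c) Fitting integer coefficients to these (and the overall shape) gives p.

2*x^3*y + 3*y^4 + 3*x*y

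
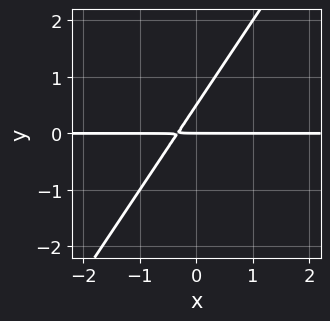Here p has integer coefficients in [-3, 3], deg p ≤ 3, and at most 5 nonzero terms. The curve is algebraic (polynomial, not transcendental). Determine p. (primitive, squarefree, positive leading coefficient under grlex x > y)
3*x*y - 2*y^2 + y

1. deg p = 2.
2. Observable constraints: the visible x-axis segment lies entirely on the curve; it crosses the y-axis at the gridline y = 0.
3. Assembling these constraints gives the stated polynomial.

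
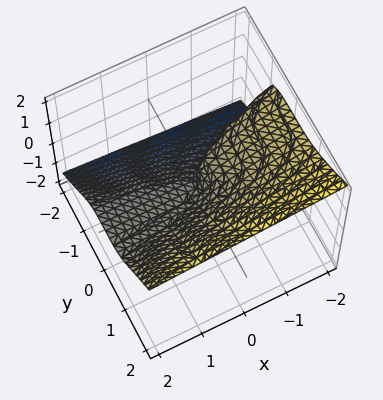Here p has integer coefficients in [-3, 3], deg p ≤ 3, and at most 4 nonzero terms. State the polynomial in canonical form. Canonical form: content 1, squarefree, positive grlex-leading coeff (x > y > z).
(a) Degree: no degree-2 surface has this shape, so deg p = 3.
(b) Against the integer gridlines: the visible x-axis segment lies entirely on the surface; it crosses the y-axis at the gridline y = 0; one z-axis crossing is at z = 0.
(c) Together with the visible shape, these determine p as stated.

2*y^3 - 3*z^3 - 2*x*z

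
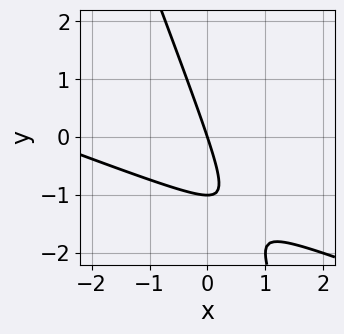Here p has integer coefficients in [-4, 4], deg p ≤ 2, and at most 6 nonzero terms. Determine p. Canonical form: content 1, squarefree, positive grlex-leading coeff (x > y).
deg p = 2.
From the visible intercepts: one x-axis crossing is at x = 0; among the integer gridlines, it crosses the y-axis at y ∈ {-1, 0}.
Putting this together gives p.

x^2 + 3*x*y + y^2 + 3*x + y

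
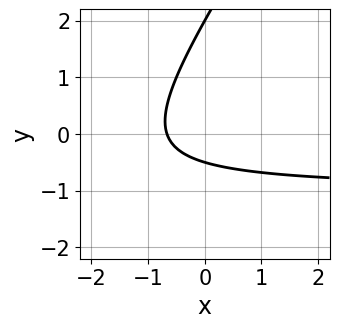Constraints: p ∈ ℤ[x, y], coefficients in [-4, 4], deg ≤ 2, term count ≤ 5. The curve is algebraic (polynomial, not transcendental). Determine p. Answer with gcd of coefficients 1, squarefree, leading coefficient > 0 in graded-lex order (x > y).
(a) Degree: no degree-1 curve has this shape, so deg p = 2.
(b) Reading off the gridlines: it meets the y-axis at y = 2 (among the integer gridlines).
(c) Putting this together gives p.

3*x*y - 2*y^2 + 3*x + 3*y + 2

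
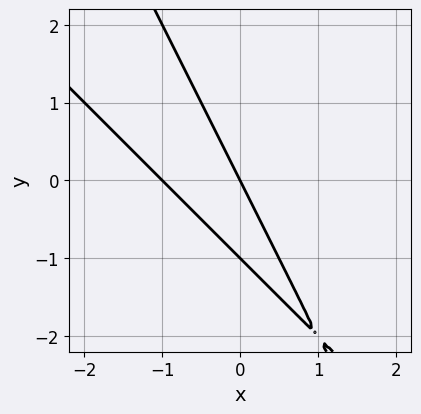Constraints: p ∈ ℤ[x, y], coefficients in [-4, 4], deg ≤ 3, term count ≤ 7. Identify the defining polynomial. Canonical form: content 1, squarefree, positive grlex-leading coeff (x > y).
2*x^2 + 3*x*y + y^2 + 2*x + y

The degree is 2 — a generic line meets the curve in up to 2 points.
Against the integer gridlines: among the integer gridlines, it crosses the y-axis at y ∈ {-1, 0}; among the integer gridlines, it crosses the x-axis at x ∈ {-1, 0}.
Fitting integer coefficients to these (and the overall shape) gives p.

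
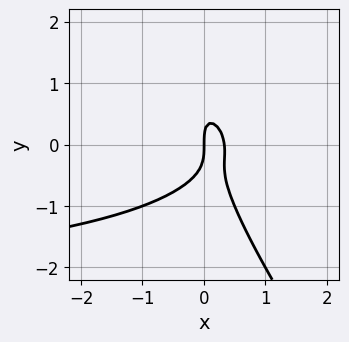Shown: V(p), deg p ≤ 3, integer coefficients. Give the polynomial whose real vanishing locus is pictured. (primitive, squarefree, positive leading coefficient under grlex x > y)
(a) Degree: no degree-2 curve has this shape, so deg p = 3.
(b) From the visible intercepts: one x-axis crossing is at x = 0; it crosses the y-axis at the gridline y = 0.
(c) The integer polynomial consistent with all of this is the stated p.

x^2*y + 2*x*y^2 + y^3 + 3*x^2 - x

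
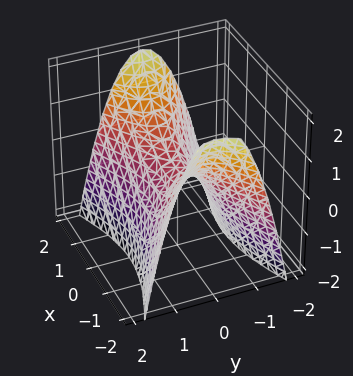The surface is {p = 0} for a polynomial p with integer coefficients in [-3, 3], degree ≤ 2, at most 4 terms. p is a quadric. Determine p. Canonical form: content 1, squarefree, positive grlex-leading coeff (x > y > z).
x^2 - 3*y^2 - 2*z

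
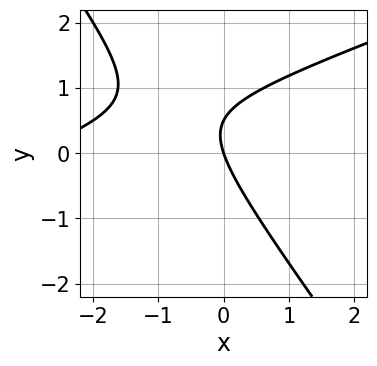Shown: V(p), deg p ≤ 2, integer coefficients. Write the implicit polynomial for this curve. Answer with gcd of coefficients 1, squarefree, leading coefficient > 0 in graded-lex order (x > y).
x^2 - 2*x*y - 2*y^2 + 3*x + y

(a) Degree: the shape is more complex than any degree-1 curve, so deg p = 2.
(b) From the visible intercepts: it crosses the y-axis at the gridline y = 0; one x-axis crossing is at x = 0.
(c) Putting this together gives p.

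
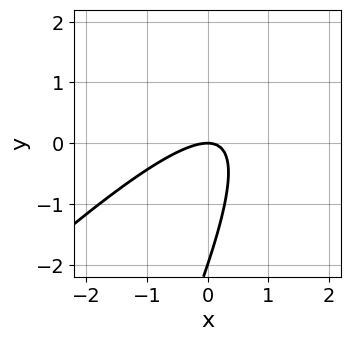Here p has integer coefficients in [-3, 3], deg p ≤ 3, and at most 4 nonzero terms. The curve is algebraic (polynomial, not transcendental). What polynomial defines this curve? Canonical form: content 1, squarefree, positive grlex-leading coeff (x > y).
2*x^2 - 3*x*y + y^2 + 2*y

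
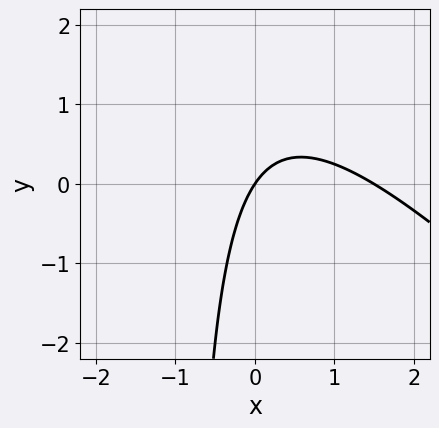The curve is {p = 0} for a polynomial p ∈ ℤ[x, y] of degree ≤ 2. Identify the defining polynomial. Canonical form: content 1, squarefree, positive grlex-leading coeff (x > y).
2*x^2 + 2*x*y - 3*x + 2*y

deg p = 2. The shape is more complex than any degree-1 curve.
Checking where it meets the axes: it meets the y-axis at y = 0 (among the integer gridlines); it crosses the x-axis at the gridline x = 0.
Fitting integer coefficients to these (and the overall shape) gives p.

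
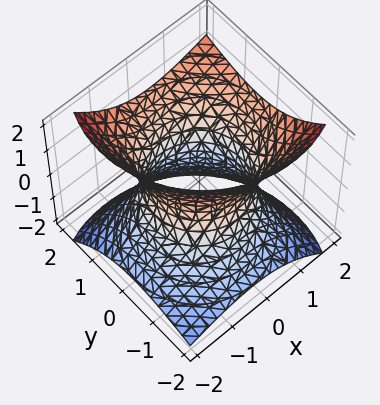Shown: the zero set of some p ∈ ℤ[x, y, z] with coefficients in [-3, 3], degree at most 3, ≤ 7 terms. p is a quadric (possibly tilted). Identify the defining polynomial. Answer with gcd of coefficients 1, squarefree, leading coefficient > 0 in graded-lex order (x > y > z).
2*x^2 - 2*x*z + 2*y^2 - 2*y*z - 2*z^2 - 3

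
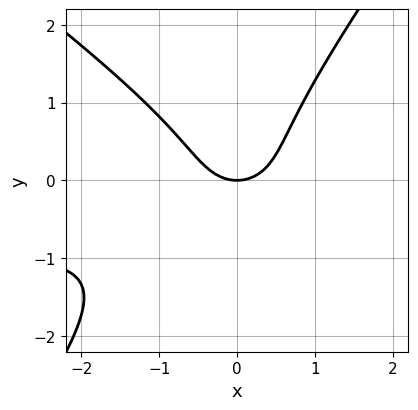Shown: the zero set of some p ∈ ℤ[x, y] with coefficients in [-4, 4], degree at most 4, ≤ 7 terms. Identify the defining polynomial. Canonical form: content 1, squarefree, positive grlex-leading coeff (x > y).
3*x^2*y + 2*x*y^2 - 3*y^3 + 3*x^2 - 3*y

(a) deg p = 3.
(b) Checking where it meets the axes: it crosses the y-axis at the gridline y = 0; one x-axis crossing is at x = 0.
(c) These observations pin down the coefficients.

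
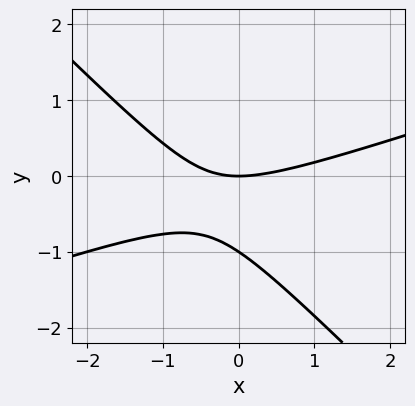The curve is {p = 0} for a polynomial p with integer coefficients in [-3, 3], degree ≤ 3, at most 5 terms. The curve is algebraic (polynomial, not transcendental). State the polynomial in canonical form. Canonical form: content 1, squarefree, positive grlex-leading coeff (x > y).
x^2 - 2*x*y - 3*y^2 - 3*y

First, deg p = 2.
Then, observable constraints: the y-axis gridline crossings are at y ∈ {-1, 0}; one x-axis crossing is at x = 0.
Finally, matching integer coefficients to the picture gives p.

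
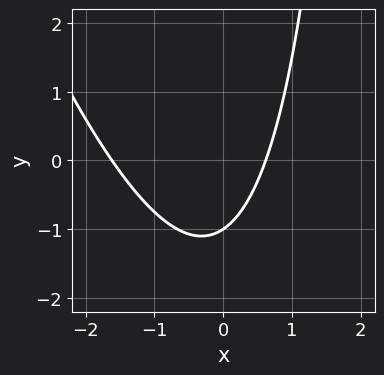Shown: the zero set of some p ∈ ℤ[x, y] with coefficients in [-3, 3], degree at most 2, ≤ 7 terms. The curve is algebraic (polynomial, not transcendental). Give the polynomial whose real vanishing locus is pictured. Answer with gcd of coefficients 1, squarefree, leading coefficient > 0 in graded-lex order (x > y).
3*x^2 + x*y + 3*x - 3*y - 3

First, the degree is 2 — a generic line meets the curve in up to 2 points.
Then, from the visible intercepts: one y-axis crossing is at y = -1.
Finally, these observations pin down the coefficients.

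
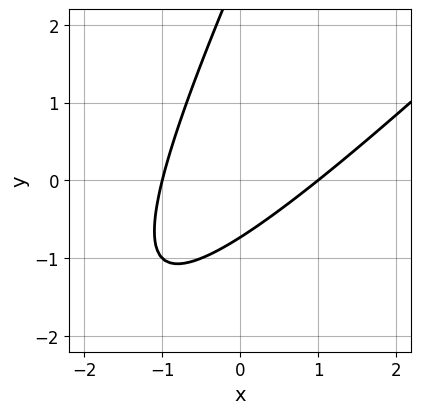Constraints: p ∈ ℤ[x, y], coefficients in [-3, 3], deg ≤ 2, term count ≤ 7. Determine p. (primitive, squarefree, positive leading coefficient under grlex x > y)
(a) The degree is 2 — a generic line meets the curve in up to 2 points.
(b) From the axis intercepts and sections: among the integer gridlines, it crosses the x-axis at x ∈ {-1, 1}.
(c) The integer polynomial consistent with all of this is the stated p.

2*x^2 - 3*x*y + y^2 - 2*y - 2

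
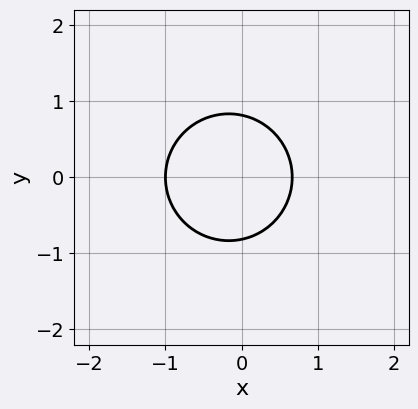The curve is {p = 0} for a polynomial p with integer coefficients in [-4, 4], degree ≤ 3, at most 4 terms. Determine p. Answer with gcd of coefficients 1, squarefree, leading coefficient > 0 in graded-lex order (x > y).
3*x^2 + 3*y^2 + x - 2

1. The degree is 2 — the shape is more complex than any degree-1 curve.
2. Symmetries: mirror symmetry y ↦ −y ⇒ only even powers of y.
3. Against the integer gridlines: it crosses the x-axis at the gridline x = -1.
4. These observations pin down the coefficients.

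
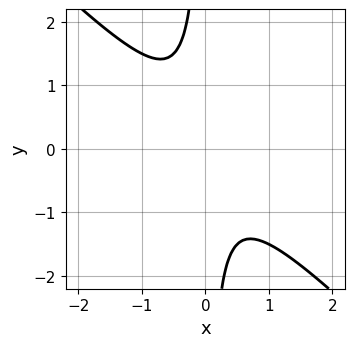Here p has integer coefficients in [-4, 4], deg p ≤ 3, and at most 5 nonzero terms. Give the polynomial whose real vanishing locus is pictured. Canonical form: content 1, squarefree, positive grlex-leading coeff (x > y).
2*x^2 + 2*x*y + 1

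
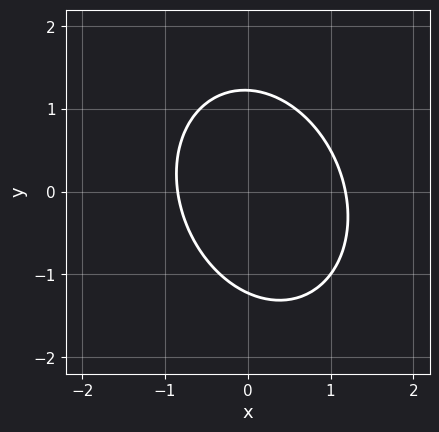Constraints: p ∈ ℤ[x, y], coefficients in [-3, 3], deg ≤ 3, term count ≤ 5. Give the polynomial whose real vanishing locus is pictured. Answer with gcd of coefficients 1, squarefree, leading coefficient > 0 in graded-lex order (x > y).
First, the degree is 2 — no degree-1 curve has this shape.
Finally, matching integer coefficients to the picture gives p.

3*x^2 + x*y + 2*y^2 - x - 3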